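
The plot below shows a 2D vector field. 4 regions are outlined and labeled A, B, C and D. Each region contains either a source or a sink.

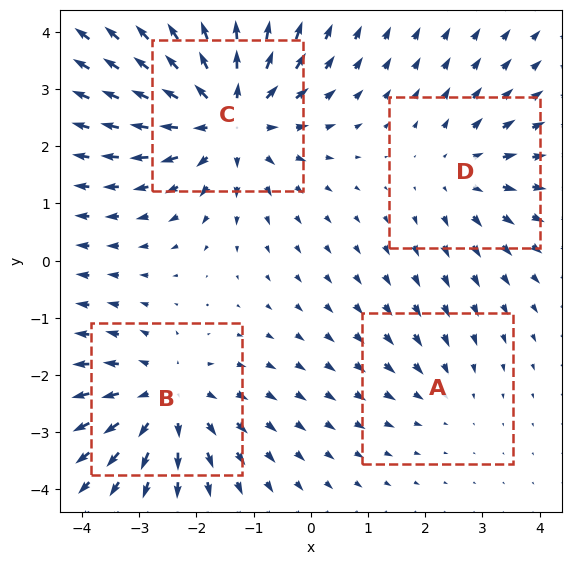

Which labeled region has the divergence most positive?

Divergence at each region's feature centre — A: about -2, B: about +5, C: about +6, D: about +3. Region C is most positive.

C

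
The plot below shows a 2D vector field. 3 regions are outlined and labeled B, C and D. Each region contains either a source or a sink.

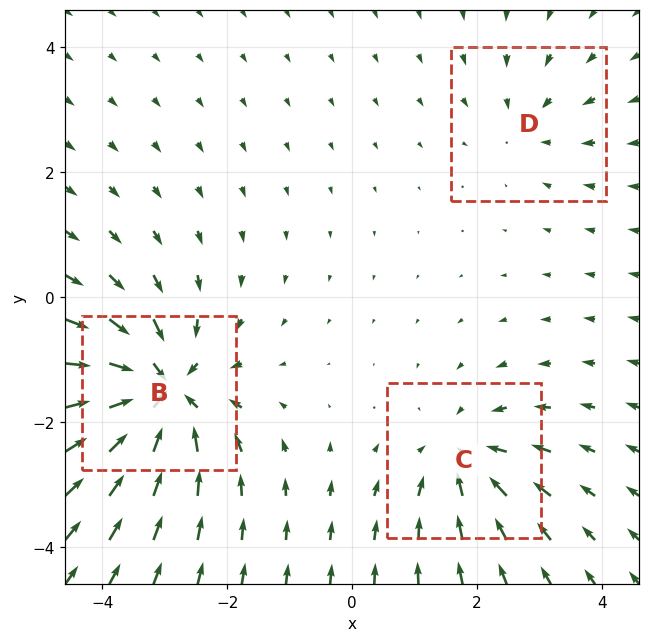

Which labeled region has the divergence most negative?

Divergence at each region's feature centre — B: about -6, C: about -3, D: about -2. Region B is most negative.

B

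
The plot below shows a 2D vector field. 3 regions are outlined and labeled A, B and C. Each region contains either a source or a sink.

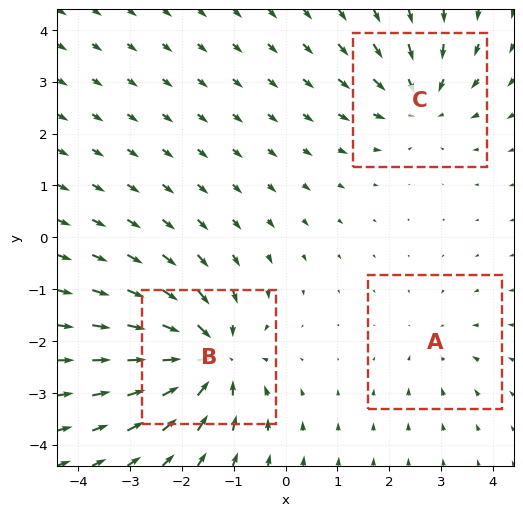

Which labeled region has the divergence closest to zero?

Divergence at each region's feature centre — A: about -2, B: about -6, C: about -4. Region A is closest to zero.

A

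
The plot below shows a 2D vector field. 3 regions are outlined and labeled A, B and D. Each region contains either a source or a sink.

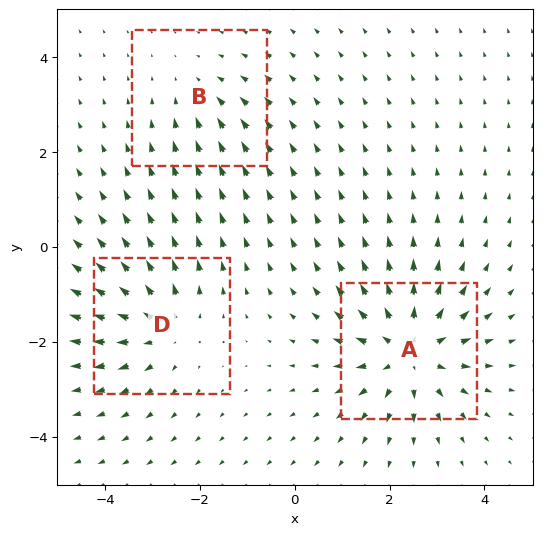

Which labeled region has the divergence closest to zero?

B

Divergence at each region's feature centre — A: about +4, B: about -2, D: about +3. Region B is closest to zero.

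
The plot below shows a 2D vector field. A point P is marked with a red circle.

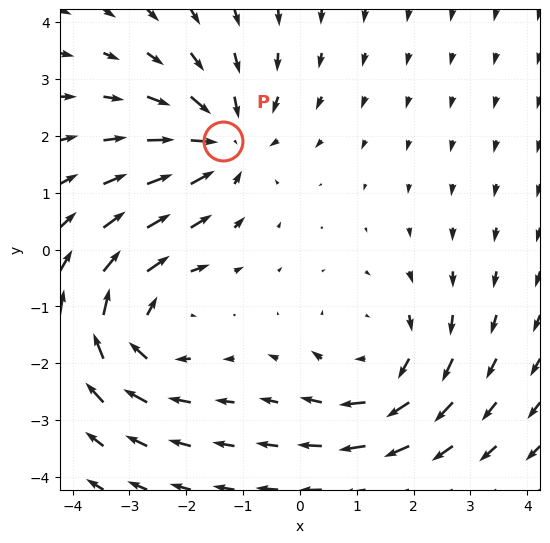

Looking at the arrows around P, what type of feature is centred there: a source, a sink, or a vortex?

At P (-1.4, 1.9) the arrows converge inward. Divergence about -3, curl ≈0 — negative divergence with near-zero curl is a sink.

sink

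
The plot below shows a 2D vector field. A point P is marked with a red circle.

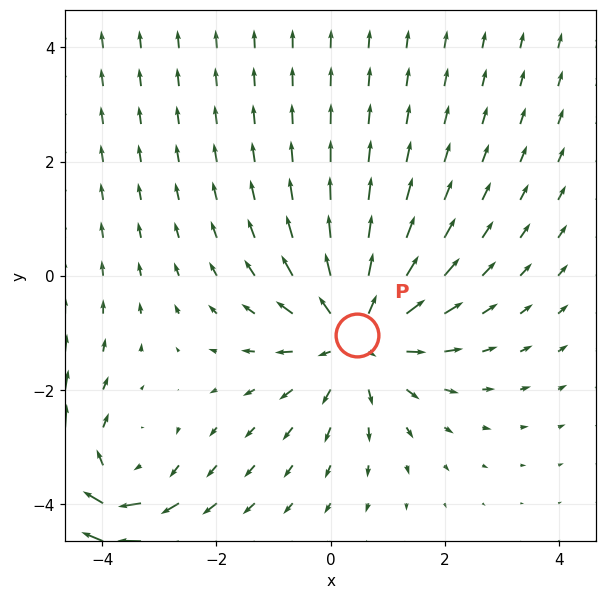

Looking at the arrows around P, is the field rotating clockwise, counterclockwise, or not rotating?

Near P at (0.5, -1.0) the arrows show no circulation. The curl there is ≈0.

not rotating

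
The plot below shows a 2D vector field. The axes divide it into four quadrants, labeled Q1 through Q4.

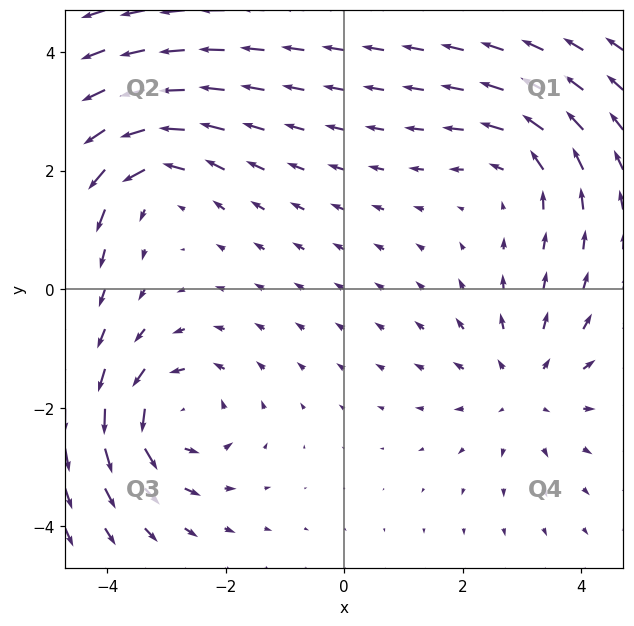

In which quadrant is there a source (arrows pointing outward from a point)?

The source sits at approximately (3.1, -1.6), which lies in quadrant Q4. The divergence there is about +3, positive as expected for a source.

Q4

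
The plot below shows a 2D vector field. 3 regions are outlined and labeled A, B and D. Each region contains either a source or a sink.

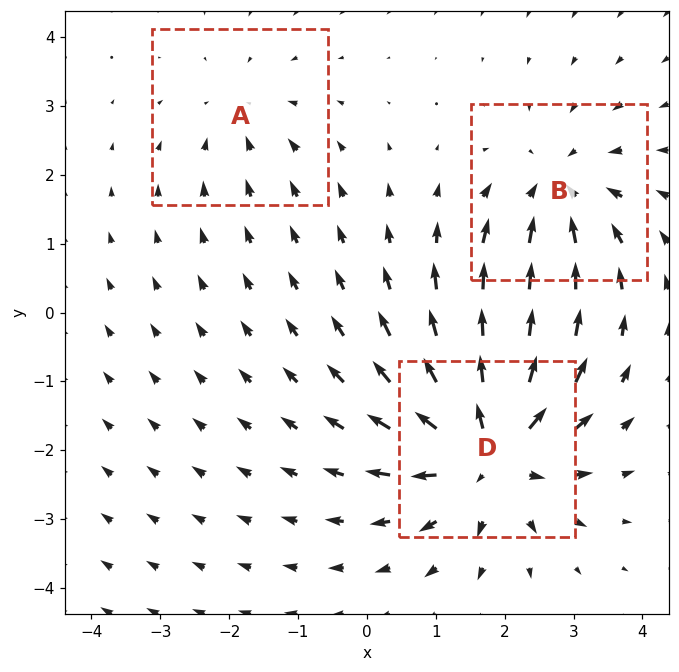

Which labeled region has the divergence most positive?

Divergence at each region's feature centre — A: about -2, B: about -4, D: about +5. Region D is most positive.

D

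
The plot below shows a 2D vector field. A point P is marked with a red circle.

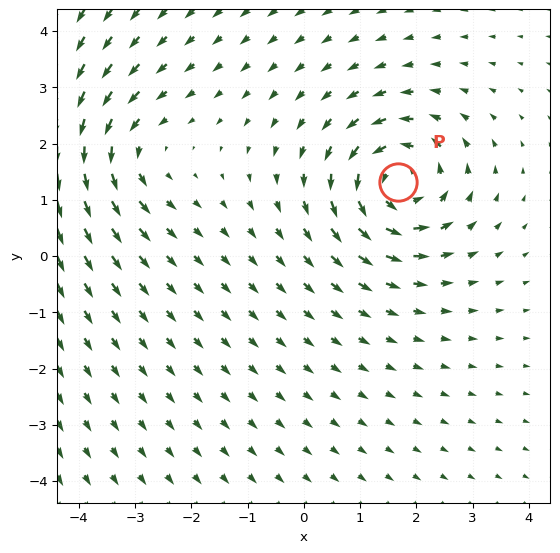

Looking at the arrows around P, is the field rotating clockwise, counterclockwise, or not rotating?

Near P at (1.7, 1.3) the arrows circulate counterclockwise. The curl (z-component) there is about +5; positive curl means counterclockwise rotation.

counterclockwise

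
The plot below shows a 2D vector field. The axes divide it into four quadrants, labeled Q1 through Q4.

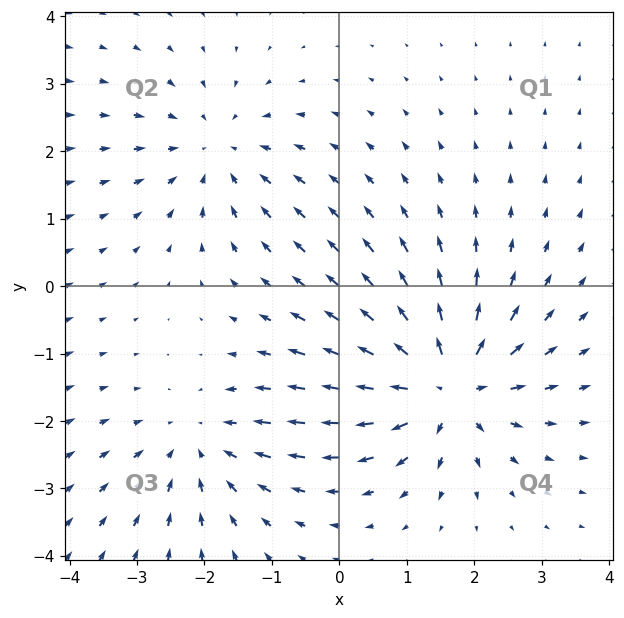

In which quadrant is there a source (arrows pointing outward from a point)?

The source sits at approximately (1.6, -1.5), which lies in quadrant Q4. The divergence there is about +5, positive as expected for a source.

Q4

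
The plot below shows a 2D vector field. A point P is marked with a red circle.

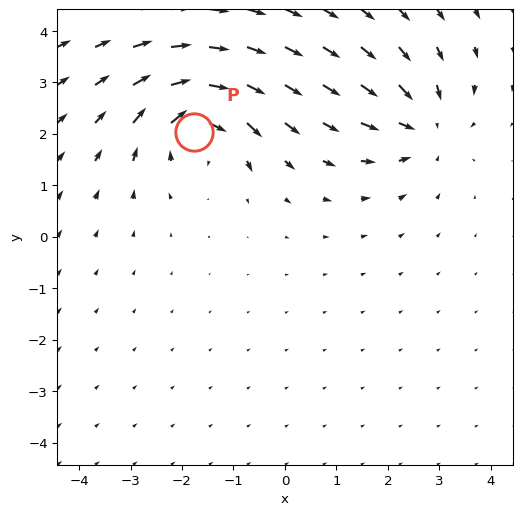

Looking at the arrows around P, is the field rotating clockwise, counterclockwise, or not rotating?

clockwise

Near P at (-1.8, 2.0) the arrows circulate clockwise. The curl (z-component) there is about -6; negative curl means clockwise rotation.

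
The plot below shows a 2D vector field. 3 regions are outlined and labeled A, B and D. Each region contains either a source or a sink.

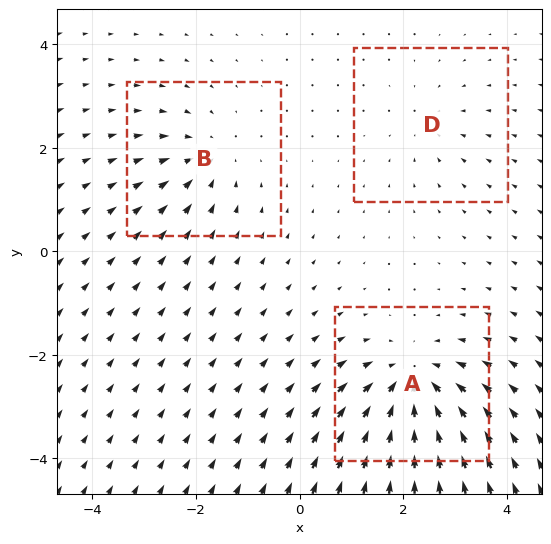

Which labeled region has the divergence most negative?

Divergence at each region's feature centre — A: about -5, B: about -3, D: about -2. Region A is most negative.

A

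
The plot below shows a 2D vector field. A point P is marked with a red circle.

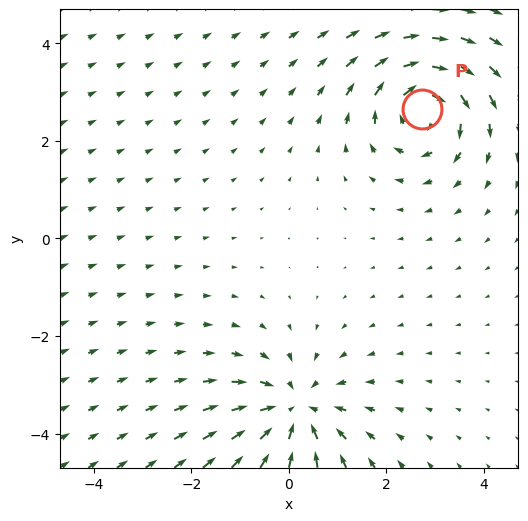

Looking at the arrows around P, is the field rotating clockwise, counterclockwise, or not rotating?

Near P at (2.7, 2.7) the arrows circulate clockwise. The curl (z-component) there is about -6; negative curl means clockwise rotation.

clockwise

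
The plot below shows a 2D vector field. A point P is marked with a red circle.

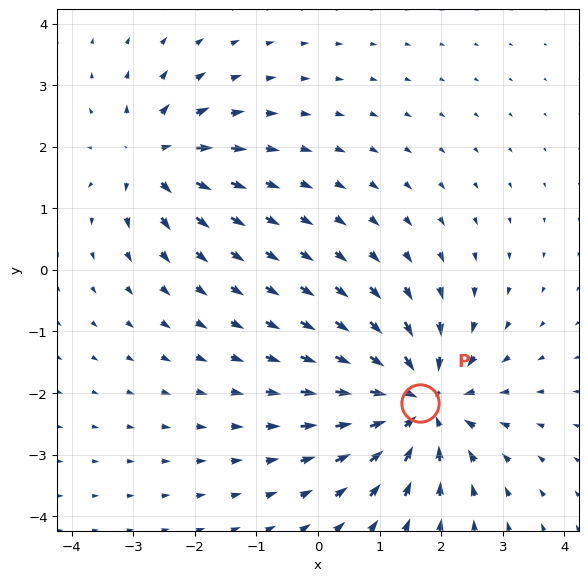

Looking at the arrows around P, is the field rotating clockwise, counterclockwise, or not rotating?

Near P at (1.7, -2.2) the arrows show no circulation. The curl there is ≈0.

not rotating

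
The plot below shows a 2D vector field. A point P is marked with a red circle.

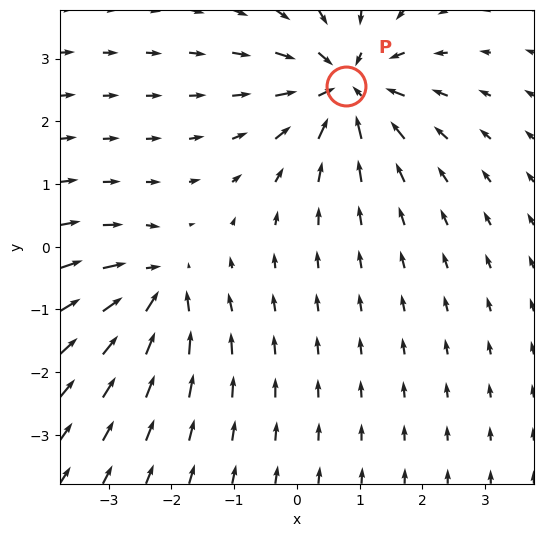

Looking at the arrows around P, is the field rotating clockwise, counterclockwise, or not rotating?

Near P at (0.8, 2.6) the arrows show no circulation. The curl there is ≈0.

not rotating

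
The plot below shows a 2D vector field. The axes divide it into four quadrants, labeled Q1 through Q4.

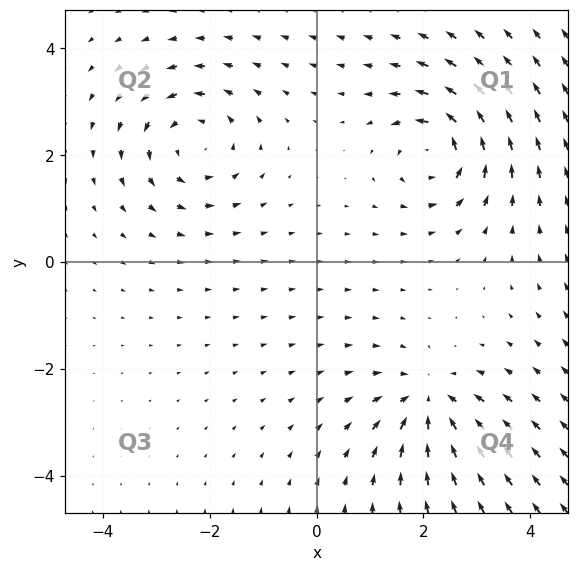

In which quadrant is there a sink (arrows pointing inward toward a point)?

The sink sits at approximately (2.1, -2.6), which lies in quadrant Q4. The divergence there is about -3, negative as expected for a sink.

Q4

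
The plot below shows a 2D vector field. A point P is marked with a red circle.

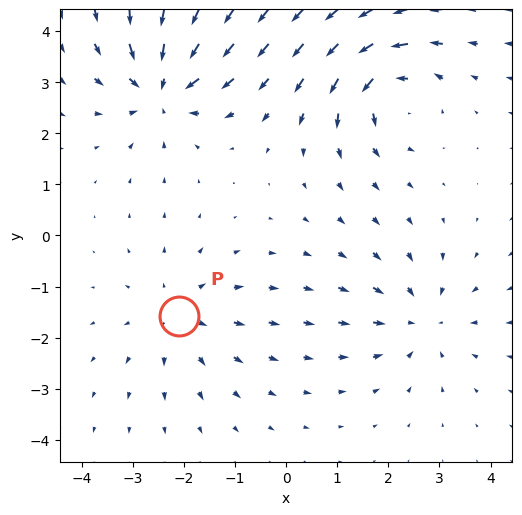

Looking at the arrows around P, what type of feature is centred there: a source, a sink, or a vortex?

At P (-2.1, -1.6) the arrows spread outward. Divergence about +3, curl ≈0 — positive divergence with near-zero curl is a source.

source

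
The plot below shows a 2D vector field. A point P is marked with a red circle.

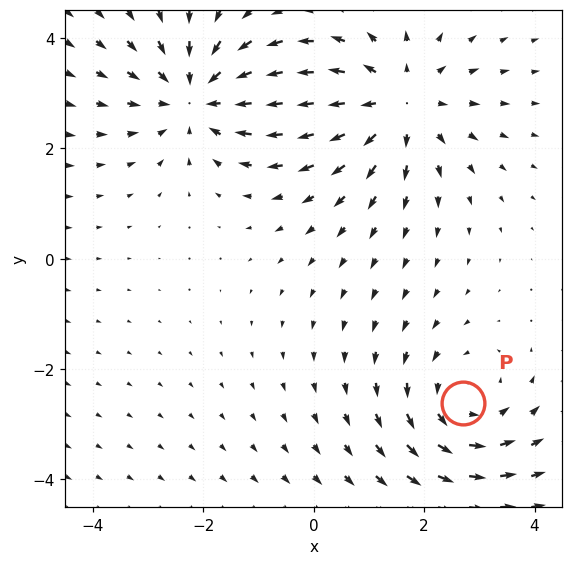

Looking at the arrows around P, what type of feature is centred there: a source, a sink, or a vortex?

vortex

At P (2.7, -2.6) the arrows circulate counterclockwise. Divergence ≈0, curl about +3 — near-zero divergence with nonzero curl is a vortex.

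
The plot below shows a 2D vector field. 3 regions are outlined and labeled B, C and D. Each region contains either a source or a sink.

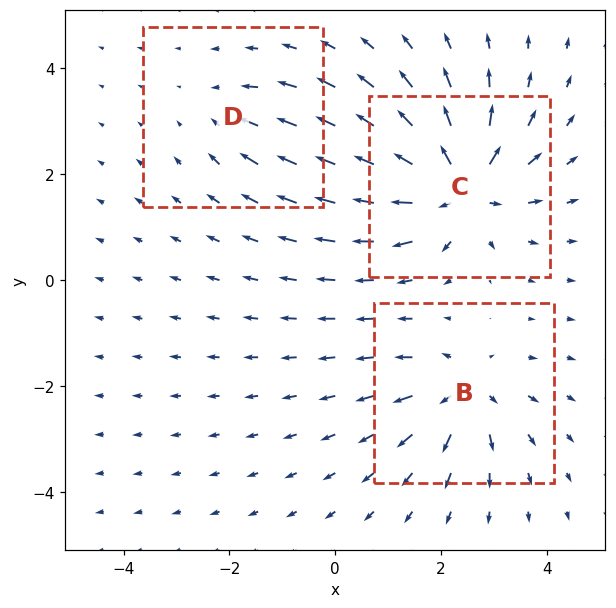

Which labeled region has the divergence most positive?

C

Divergence at each region's feature centre — B: about +4, C: about +6, D: about -2. Region C is most positive.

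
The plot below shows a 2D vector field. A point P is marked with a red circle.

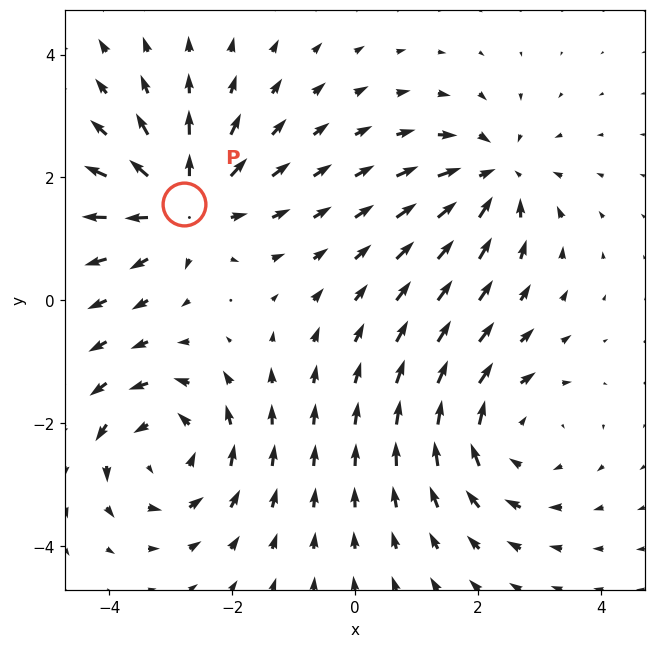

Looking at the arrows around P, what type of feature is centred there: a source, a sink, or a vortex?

source

At P (-2.8, 1.6) the arrows spread outward. Divergence about +5, curl ≈0 — positive divergence with near-zero curl is a source.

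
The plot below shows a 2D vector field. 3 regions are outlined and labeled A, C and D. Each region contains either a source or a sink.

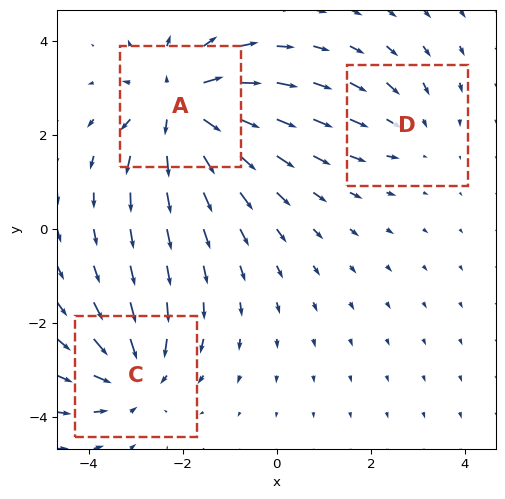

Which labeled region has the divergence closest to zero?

Divergence at each region's feature centre — A: about +5, C: about -3, D: about -2. Region D is closest to zero.

D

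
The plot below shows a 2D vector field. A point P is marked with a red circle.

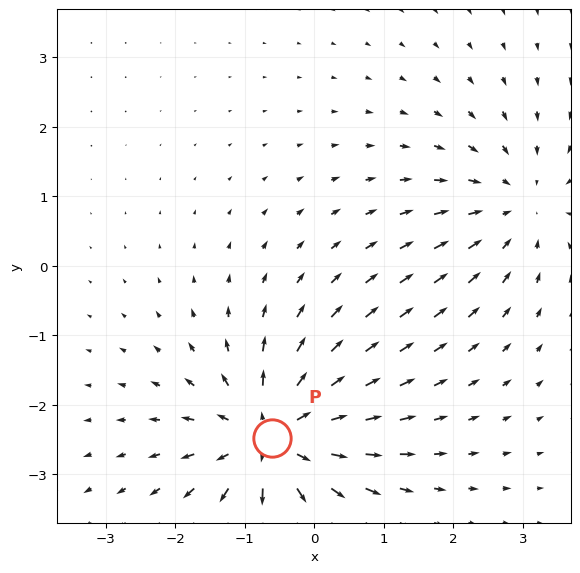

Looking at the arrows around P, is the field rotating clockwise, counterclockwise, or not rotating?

not rotating

Near P at (-0.6, -2.5) the arrows show no circulation. The curl there is ≈0.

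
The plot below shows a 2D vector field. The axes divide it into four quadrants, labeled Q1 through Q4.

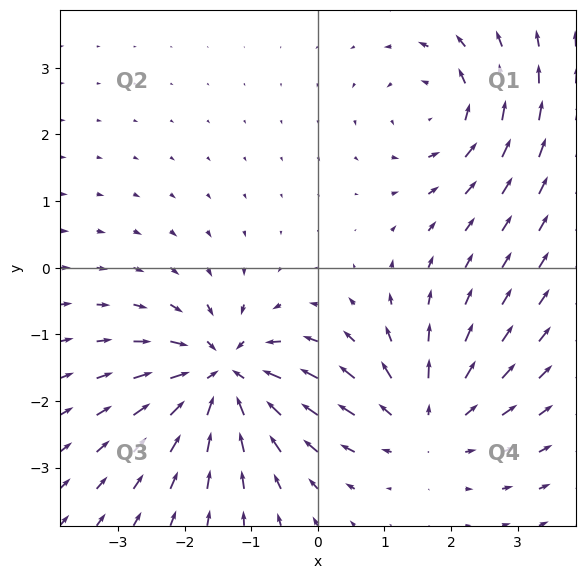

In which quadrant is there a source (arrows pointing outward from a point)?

The source sits at approximately (1.6, -2.3), which lies in quadrant Q4. The divergence there is about +3, positive as expected for a source.

Q4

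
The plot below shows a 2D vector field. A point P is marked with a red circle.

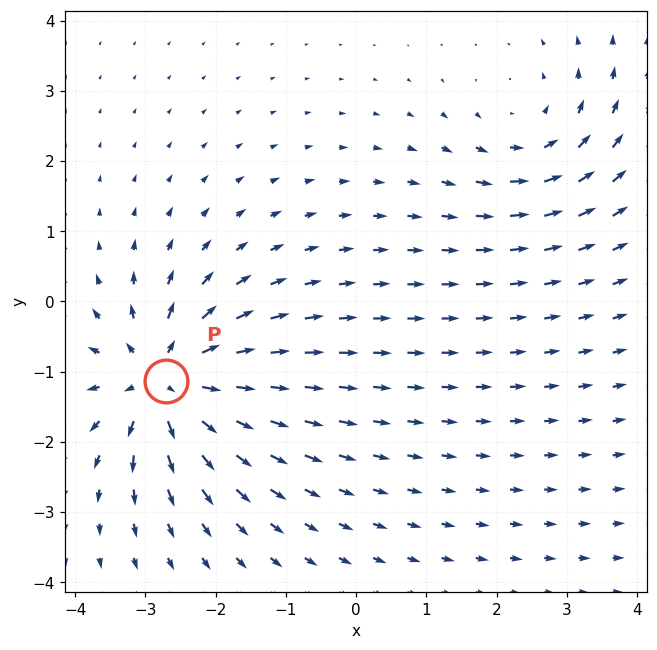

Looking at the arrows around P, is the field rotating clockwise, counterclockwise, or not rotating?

Near P at (-2.7, -1.1) the arrows show no circulation. The curl there is ≈0.

not rotating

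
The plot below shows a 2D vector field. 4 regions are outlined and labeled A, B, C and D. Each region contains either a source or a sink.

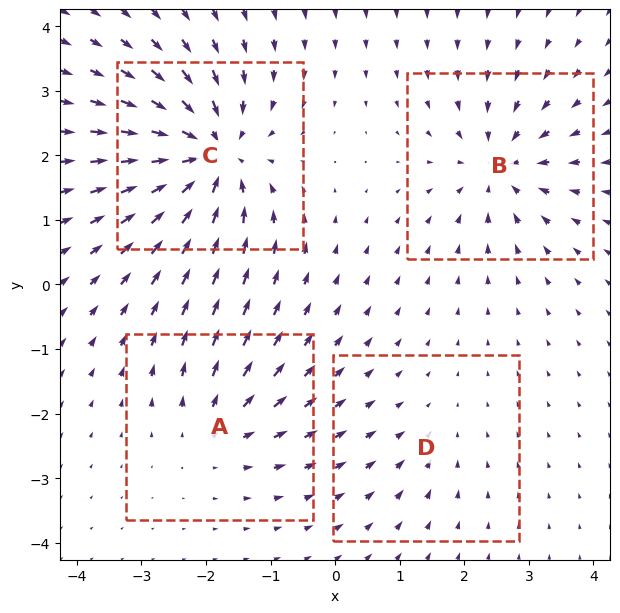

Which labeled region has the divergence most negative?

Divergence at each region's feature centre — A: about +4, B: about -5, C: about -8, D: about -2. Region C is most negative.

C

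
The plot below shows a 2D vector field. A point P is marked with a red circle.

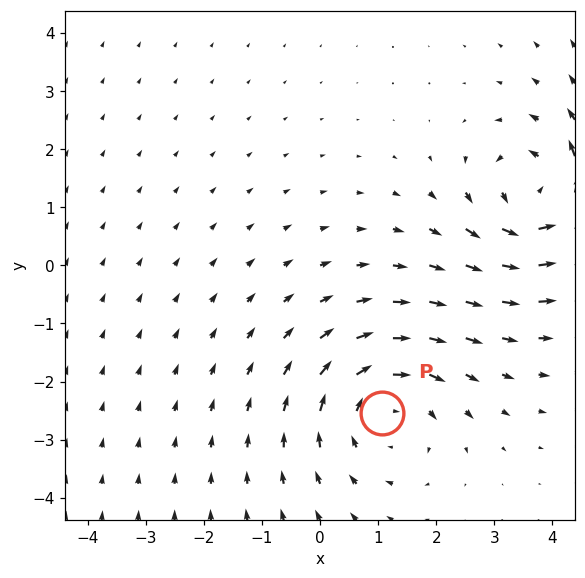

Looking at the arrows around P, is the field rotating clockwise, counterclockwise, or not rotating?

clockwise

Near P at (1.1, -2.5) the arrows circulate clockwise. The curl (z-component) there is about -3; negative curl means clockwise rotation.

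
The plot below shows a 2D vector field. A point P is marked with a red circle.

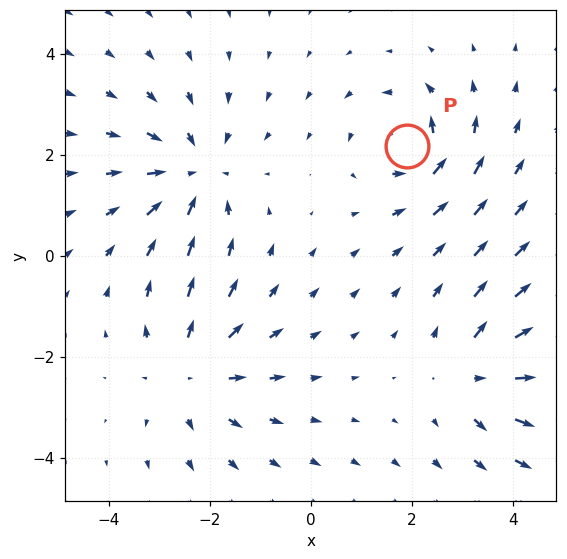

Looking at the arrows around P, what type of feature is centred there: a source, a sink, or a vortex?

At P (1.9, 2.2) the arrows circulate counterclockwise. Divergence ≈0, curl about +5 — near-zero divergence with nonzero curl is a vortex.

vortex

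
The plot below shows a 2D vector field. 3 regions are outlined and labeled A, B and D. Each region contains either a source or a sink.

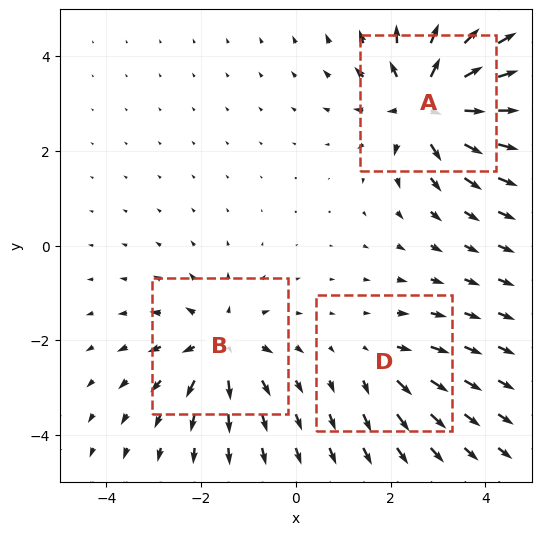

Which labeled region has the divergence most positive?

A

Divergence at each region's feature centre — A: about +5, B: about +4, D: about +2. Region A is most positive.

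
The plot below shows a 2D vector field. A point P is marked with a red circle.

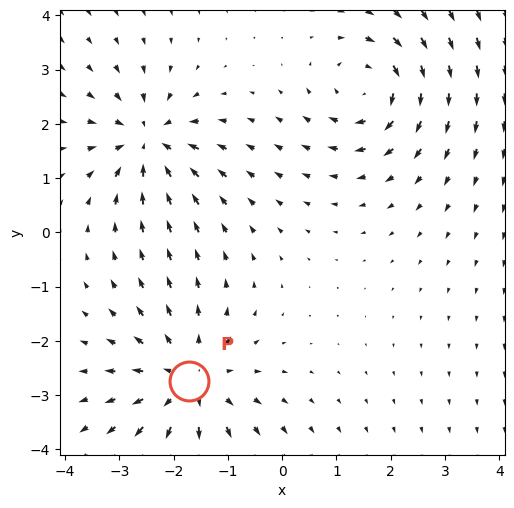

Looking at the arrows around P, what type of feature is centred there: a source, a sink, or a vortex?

At P (-1.7, -2.7) the arrows spread outward. Divergence about +3, curl ≈0 — positive divergence with near-zero curl is a source.

source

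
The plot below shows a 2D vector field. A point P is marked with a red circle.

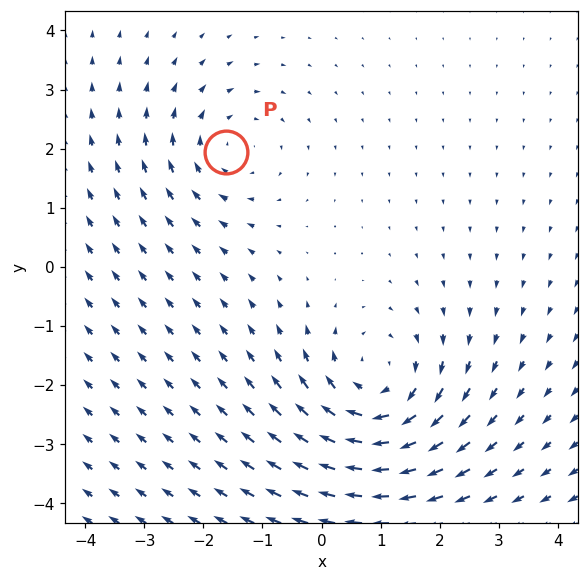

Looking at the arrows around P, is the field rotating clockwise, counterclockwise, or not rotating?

clockwise

Near P at (-1.6, 2.0) the arrows circulate clockwise. The curl (z-component) there is about -3; negative curl means clockwise rotation.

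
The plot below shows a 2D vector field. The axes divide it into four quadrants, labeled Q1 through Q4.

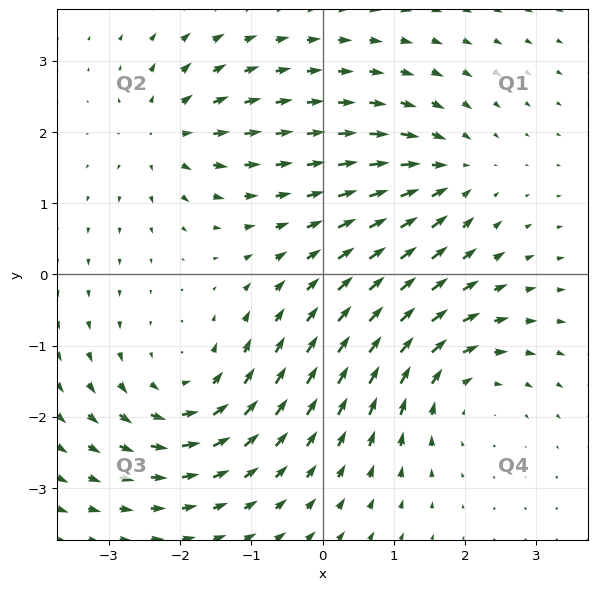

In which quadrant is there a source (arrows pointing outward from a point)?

Q2

The source sits at approximately (-2.2, 2.0), which lies in quadrant Q2. The divergence there is about +4, positive as expected for a source.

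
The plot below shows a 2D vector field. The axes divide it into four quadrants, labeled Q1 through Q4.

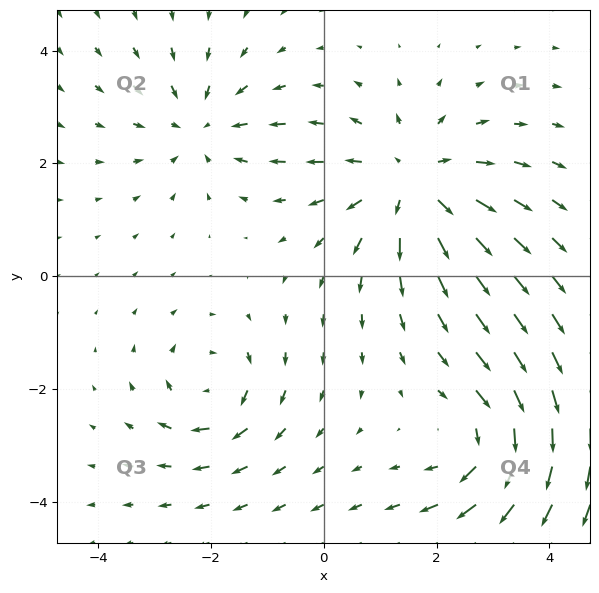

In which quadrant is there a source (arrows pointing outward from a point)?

The source sits at approximately (1.6, 1.7), which lies in quadrant Q1. The divergence there is about +4, positive as expected for a source.

Q1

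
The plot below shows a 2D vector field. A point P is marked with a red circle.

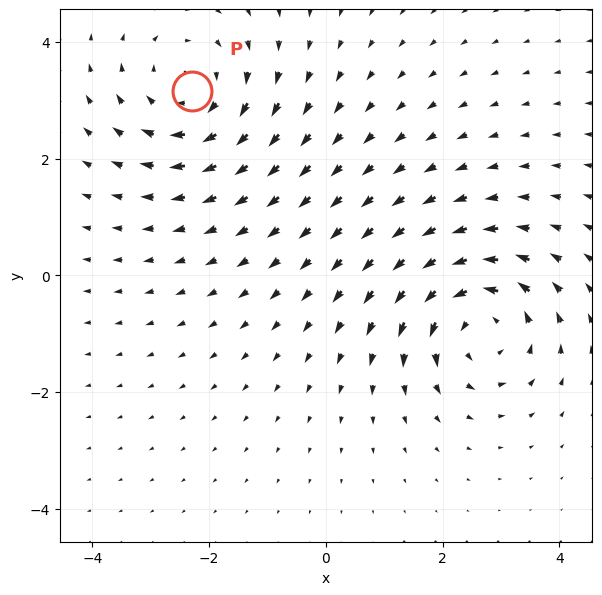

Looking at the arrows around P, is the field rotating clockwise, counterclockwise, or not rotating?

clockwise

Near P at (-2.3, 3.2) the arrows circulate clockwise. The curl (z-component) there is about -3; negative curl means clockwise rotation.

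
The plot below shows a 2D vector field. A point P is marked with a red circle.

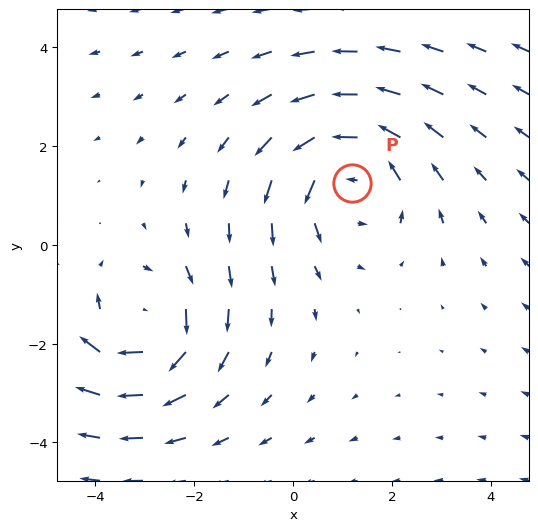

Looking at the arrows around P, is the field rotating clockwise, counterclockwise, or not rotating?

counterclockwise

Near P at (1.2, 1.3) the arrows circulate counterclockwise. The curl (z-component) there is about +3; positive curl means counterclockwise rotation.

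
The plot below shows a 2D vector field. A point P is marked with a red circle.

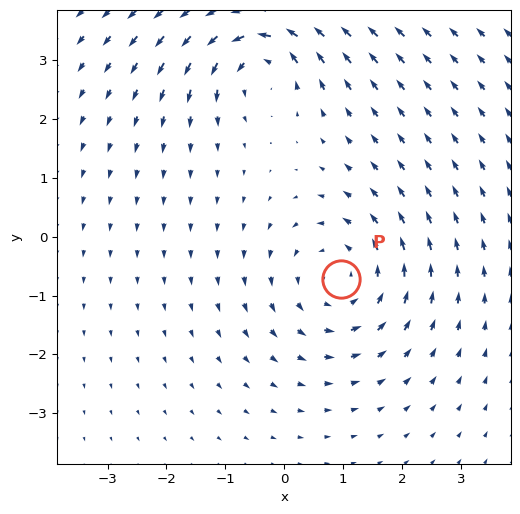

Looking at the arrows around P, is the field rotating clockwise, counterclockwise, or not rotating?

Near P at (1.0, -0.7) the arrows circulate counterclockwise. The curl (z-component) there is about +4; positive curl means counterclockwise rotation.

counterclockwise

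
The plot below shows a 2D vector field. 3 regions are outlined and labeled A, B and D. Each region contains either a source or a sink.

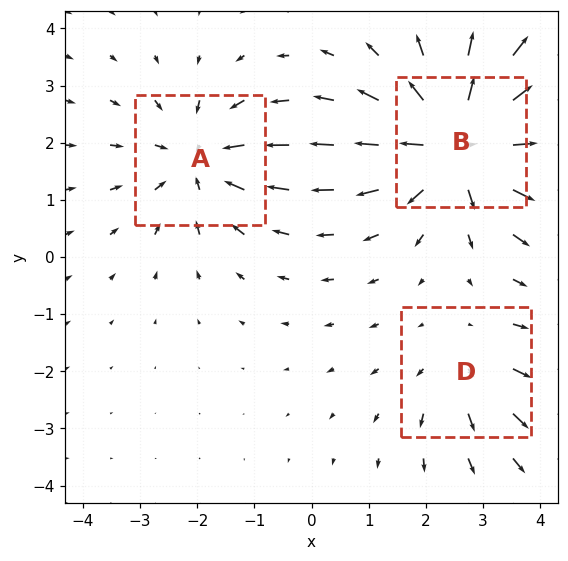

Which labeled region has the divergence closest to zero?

D

Divergence at each region's feature centre — A: about -3, B: about +5, D: about +2. Region D is closest to zero.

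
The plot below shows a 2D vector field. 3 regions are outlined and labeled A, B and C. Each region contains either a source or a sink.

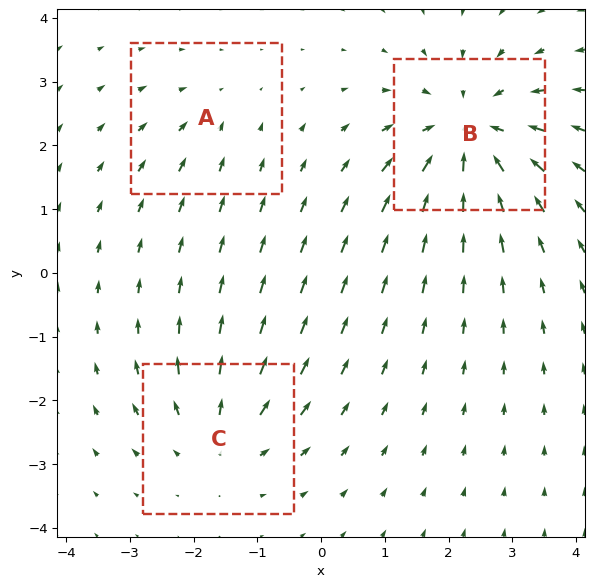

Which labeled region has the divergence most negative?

B

Divergence at each region's feature centre — A: about -2, B: about -5, C: about +3. Region B is most negative.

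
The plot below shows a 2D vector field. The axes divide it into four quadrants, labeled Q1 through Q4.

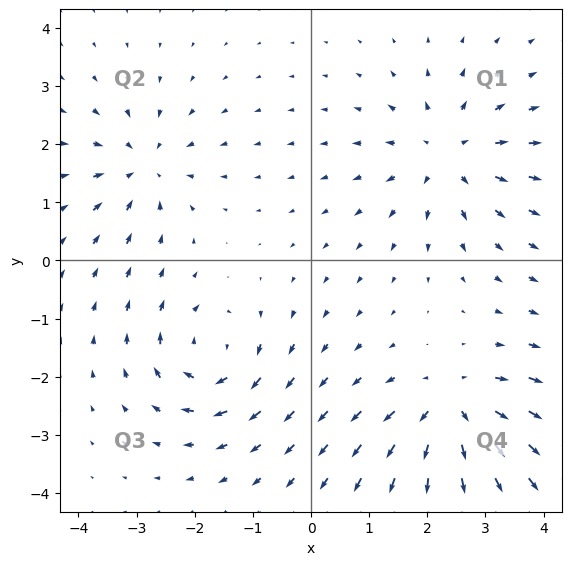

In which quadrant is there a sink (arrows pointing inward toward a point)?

Q2

The sink sits at approximately (-2.9, 1.6), which lies in quadrant Q2. The divergence there is about -4, negative as expected for a sink.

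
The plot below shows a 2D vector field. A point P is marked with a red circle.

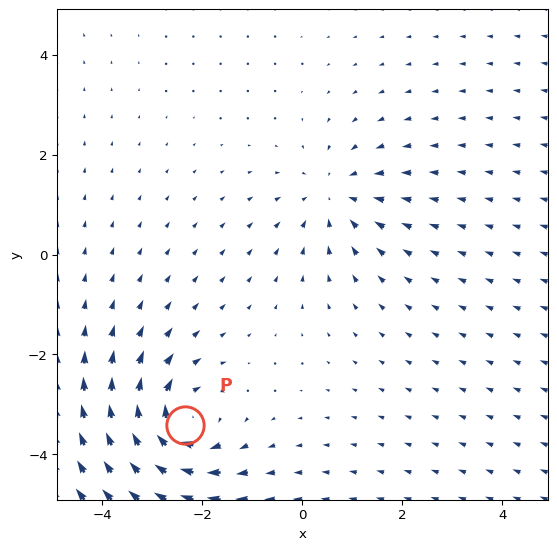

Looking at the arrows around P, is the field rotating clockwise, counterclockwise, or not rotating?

Near P at (-2.3, -3.4) the arrows circulate clockwise. The curl (z-component) there is about -4; negative curl means clockwise rotation.

clockwise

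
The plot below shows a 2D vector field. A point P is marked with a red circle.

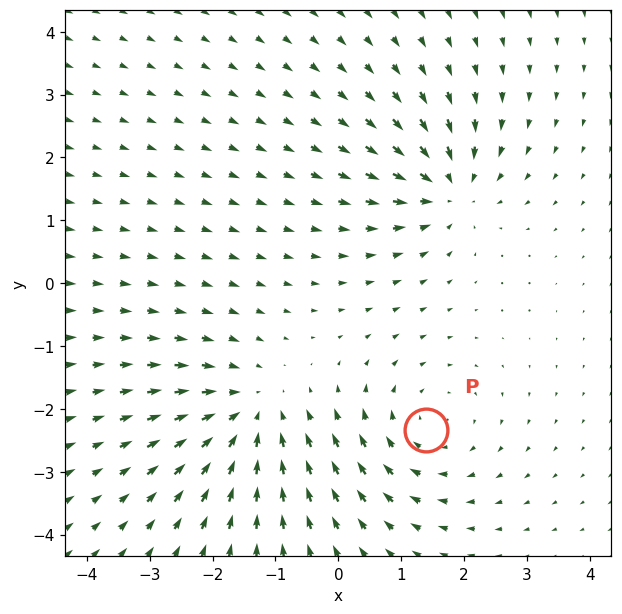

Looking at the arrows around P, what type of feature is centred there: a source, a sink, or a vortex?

At P (1.4, -2.3) the arrows circulate clockwise. Divergence ≈0, curl about -3 — near-zero divergence with nonzero curl is a vortex.

vortex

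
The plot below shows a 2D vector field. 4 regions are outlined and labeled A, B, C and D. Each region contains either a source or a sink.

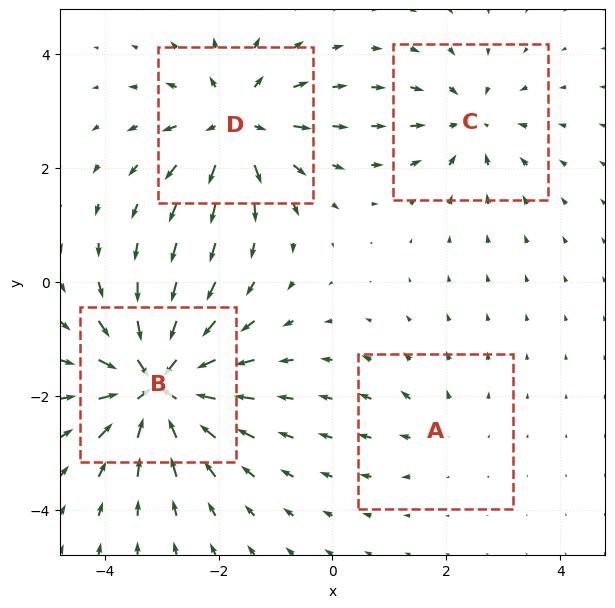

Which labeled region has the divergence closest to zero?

Divergence at each region's feature centre — A: about +2, B: about -8, C: about -4, D: about +6. Region A is closest to zero.

A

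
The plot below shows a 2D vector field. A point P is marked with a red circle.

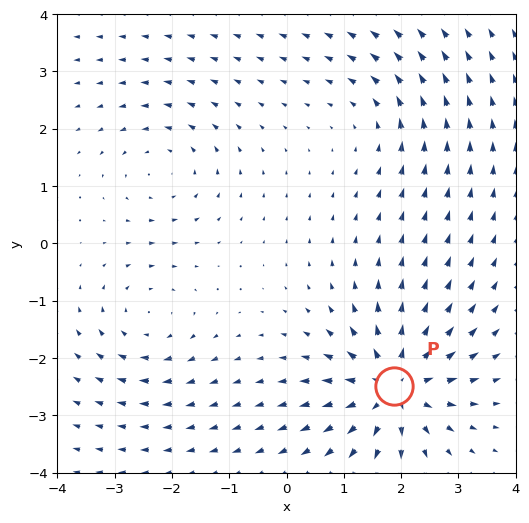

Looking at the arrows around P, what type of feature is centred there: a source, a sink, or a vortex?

At P (1.9, -2.5) the arrows spread outward. Divergence about +6, curl ≈0 — positive divergence with near-zero curl is a source.

source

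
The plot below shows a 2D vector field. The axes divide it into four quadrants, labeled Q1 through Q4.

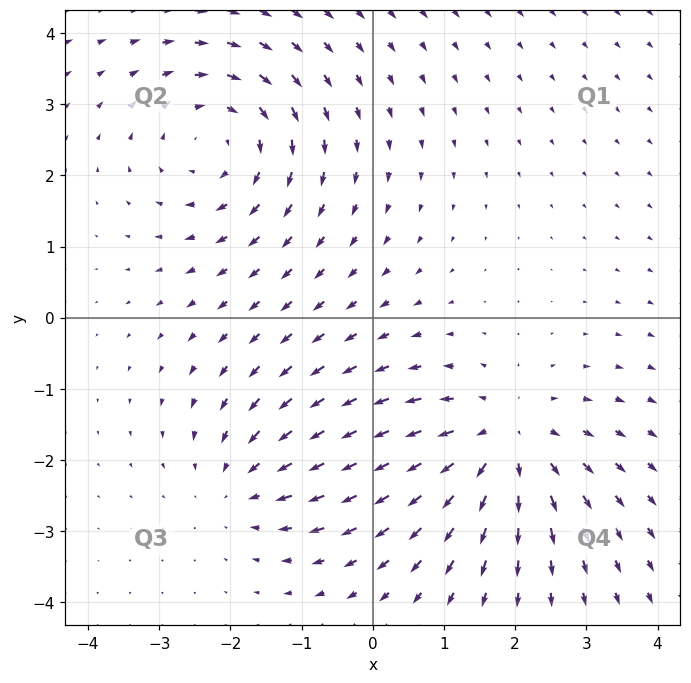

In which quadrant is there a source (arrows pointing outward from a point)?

The source sits at approximately (1.8, -1.7), which lies in quadrant Q4. The divergence there is about +5, positive as expected for a source.

Q4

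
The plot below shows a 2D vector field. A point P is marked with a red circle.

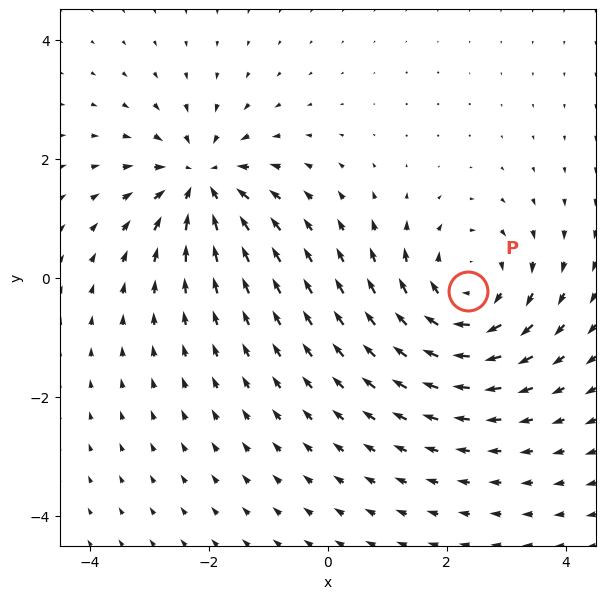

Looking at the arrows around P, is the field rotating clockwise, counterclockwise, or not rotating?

Near P at (2.4, -0.2) the arrows circulate clockwise. The curl (z-component) there is about -4; negative curl means clockwise rotation.

clockwise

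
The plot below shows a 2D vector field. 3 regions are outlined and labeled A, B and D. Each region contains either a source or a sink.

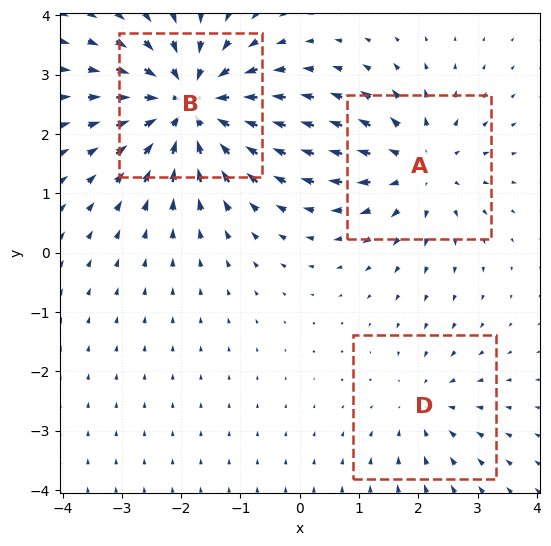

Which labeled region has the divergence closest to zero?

D

Divergence at each region's feature centre — A: about +3, B: about -5, D: about -2. Region D is closest to zero.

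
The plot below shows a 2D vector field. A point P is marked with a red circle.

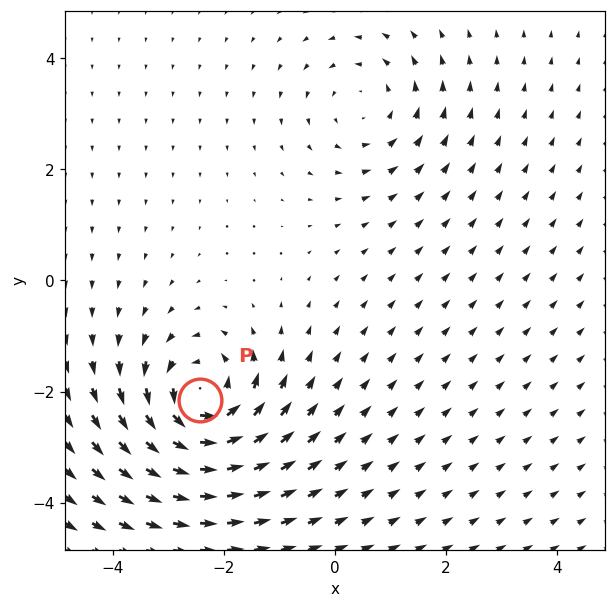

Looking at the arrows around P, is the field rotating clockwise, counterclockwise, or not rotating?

Near P at (-2.4, -2.1) the arrows circulate counterclockwise. The curl (z-component) there is about +6; positive curl means counterclockwise rotation.

counterclockwise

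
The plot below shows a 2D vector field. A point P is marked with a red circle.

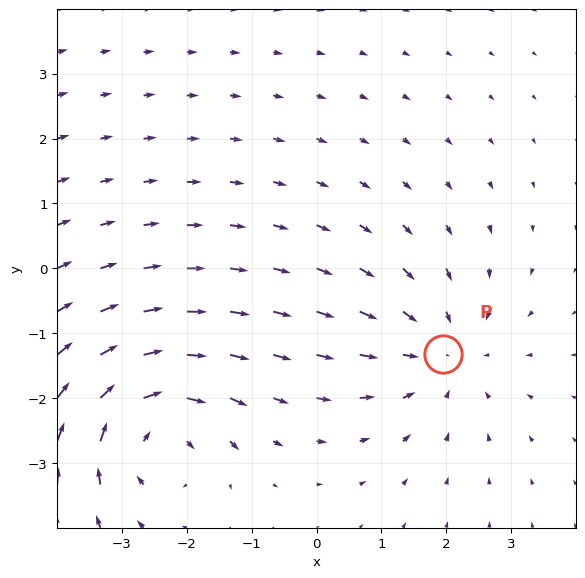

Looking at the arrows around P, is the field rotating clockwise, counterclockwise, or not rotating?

Near P at (1.9, -1.3) the arrows show no circulation. The curl there is ≈0.

not rotating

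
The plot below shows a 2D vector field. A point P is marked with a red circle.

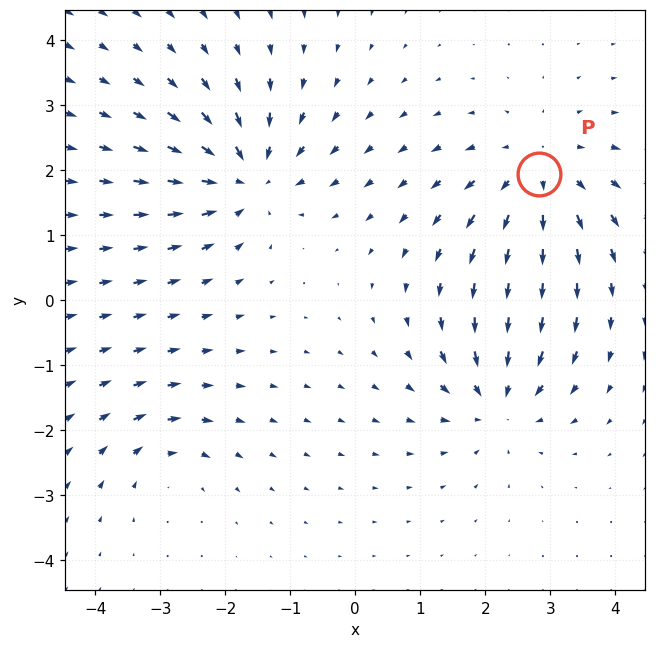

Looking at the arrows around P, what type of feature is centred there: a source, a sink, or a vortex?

source

At P (2.8, 1.9) the arrows spread outward. Divergence about +4, curl ≈0 — positive divergence with near-zero curl is a source.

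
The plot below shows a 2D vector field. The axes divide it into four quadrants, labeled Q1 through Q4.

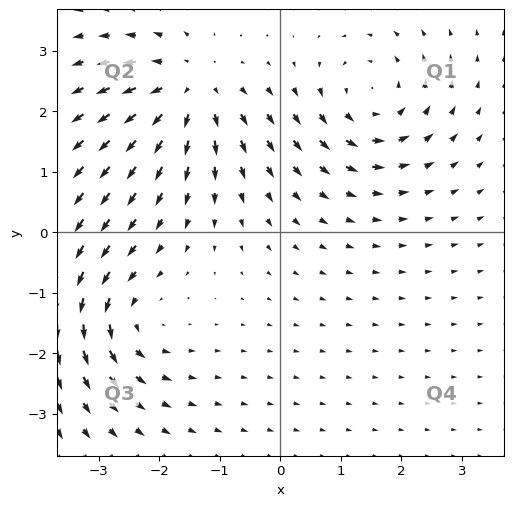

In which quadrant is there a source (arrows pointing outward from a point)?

The source sits at approximately (-1.5, 2.4), which lies in quadrant Q2. The divergence there is about +5, positive as expected for a source.

Q2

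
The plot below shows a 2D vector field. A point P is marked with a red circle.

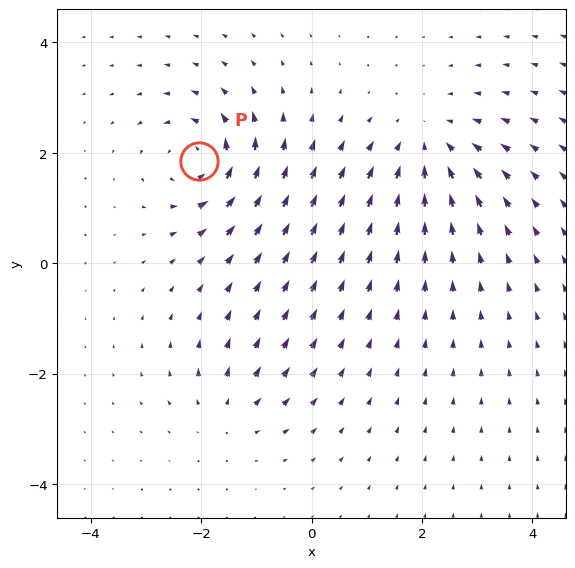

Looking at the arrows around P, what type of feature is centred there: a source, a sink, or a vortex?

vortex

At P (-2.0, 1.8) the arrows circulate counterclockwise. Divergence ≈0, curl about +6 — near-zero divergence with nonzero curl is a vortex.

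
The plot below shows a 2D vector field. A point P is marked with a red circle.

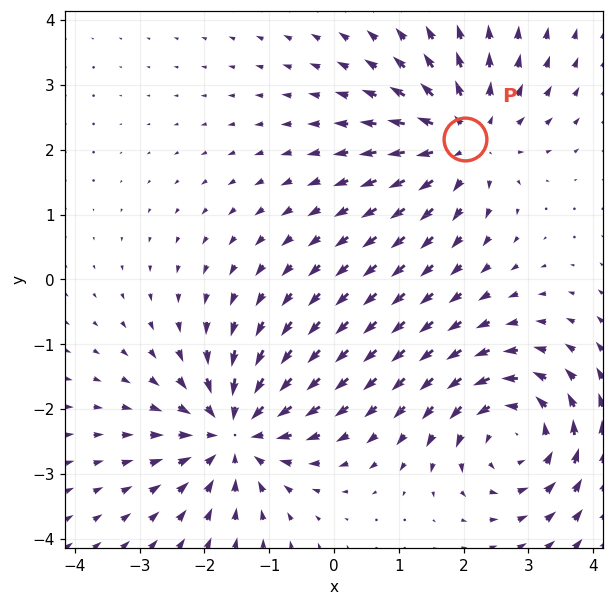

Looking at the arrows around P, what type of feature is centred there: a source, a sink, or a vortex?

source

At P (2.0, 2.2) the arrows spread outward. Divergence about +3, curl ≈0 — positive divergence with near-zero curl is a source.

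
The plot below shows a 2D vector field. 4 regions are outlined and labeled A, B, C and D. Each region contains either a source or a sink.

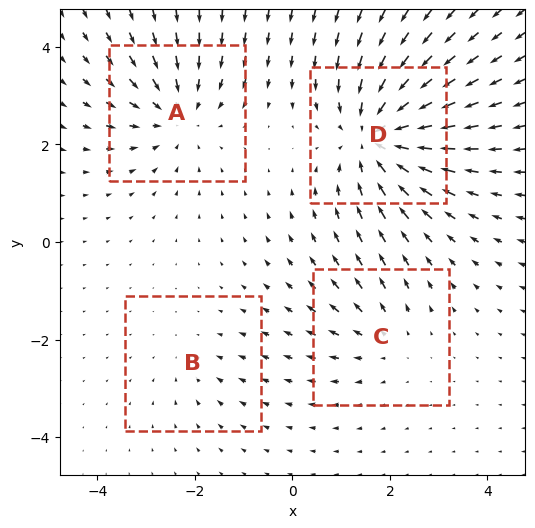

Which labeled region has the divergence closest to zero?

Divergence at each region's feature centre — A: about -4, B: about -2, C: about +3, D: about -7. Region B is closest to zero.

B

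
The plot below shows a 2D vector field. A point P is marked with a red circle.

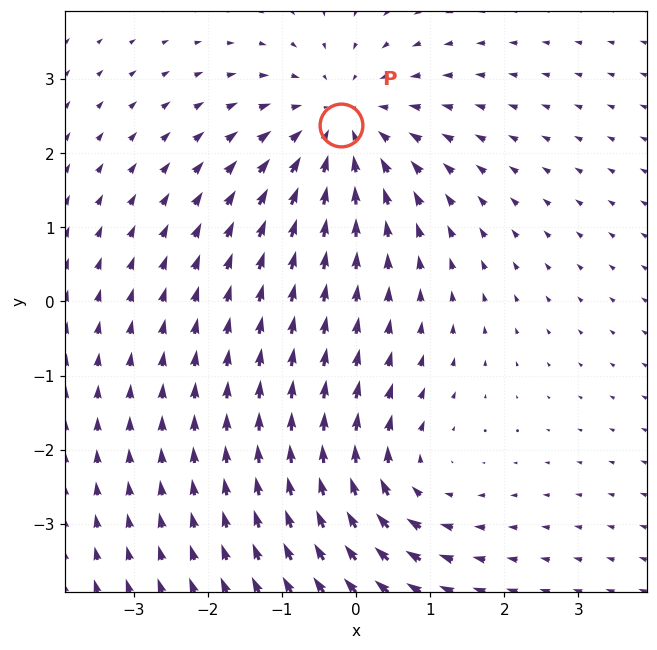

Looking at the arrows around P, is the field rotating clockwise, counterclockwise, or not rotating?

Near P at (-0.2, 2.4) the arrows show no circulation. The curl there is ≈0.

not rotating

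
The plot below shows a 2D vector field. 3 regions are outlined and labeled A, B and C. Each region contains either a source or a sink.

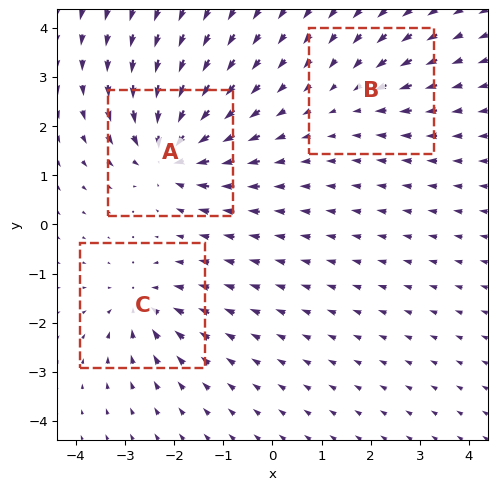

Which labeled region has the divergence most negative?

A

Divergence at each region's feature centre — A: about -6, B: about -2, C: about -4. Region A is most negative.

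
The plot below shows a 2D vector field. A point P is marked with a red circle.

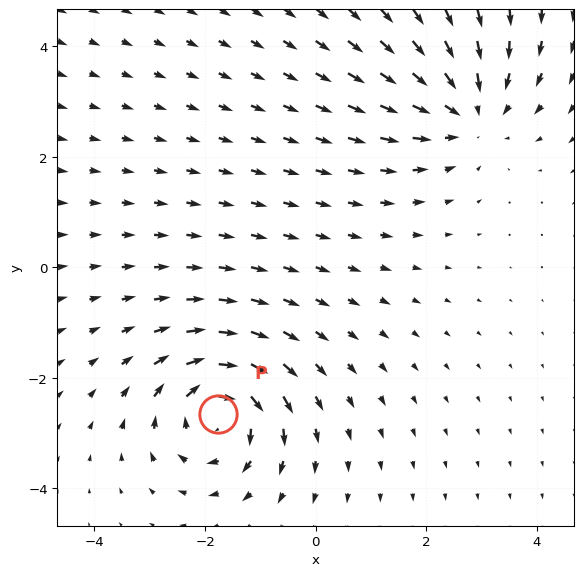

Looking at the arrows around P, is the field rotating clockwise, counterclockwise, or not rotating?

clockwise

Near P at (-1.8, -2.7) the arrows circulate clockwise. The curl (z-component) there is about -6; negative curl means clockwise rotation.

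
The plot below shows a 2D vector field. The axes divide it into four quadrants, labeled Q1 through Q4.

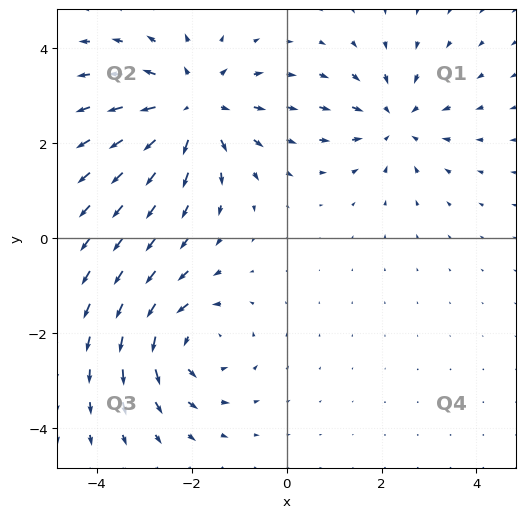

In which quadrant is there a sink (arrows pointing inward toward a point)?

Q1

The sink sits at approximately (2.3, 2.5), which lies in quadrant Q1. The divergence there is about -3, negative as expected for a sink.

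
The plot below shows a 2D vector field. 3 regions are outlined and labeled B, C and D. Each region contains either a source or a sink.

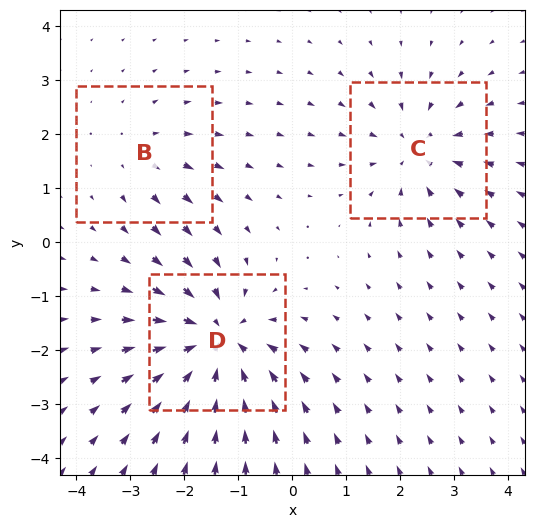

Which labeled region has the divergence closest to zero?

Divergence at each region's feature centre — B: about +2, C: about -3, D: about -5. Region B is closest to zero.

B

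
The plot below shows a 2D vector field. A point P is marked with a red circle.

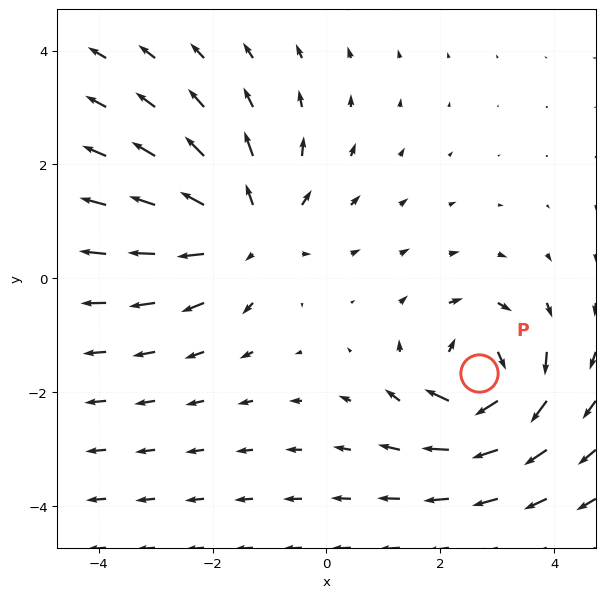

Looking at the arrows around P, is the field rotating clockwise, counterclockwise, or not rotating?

clockwise

Near P at (2.7, -1.7) the arrows circulate clockwise. The curl (z-component) there is about -5; negative curl means clockwise rotation.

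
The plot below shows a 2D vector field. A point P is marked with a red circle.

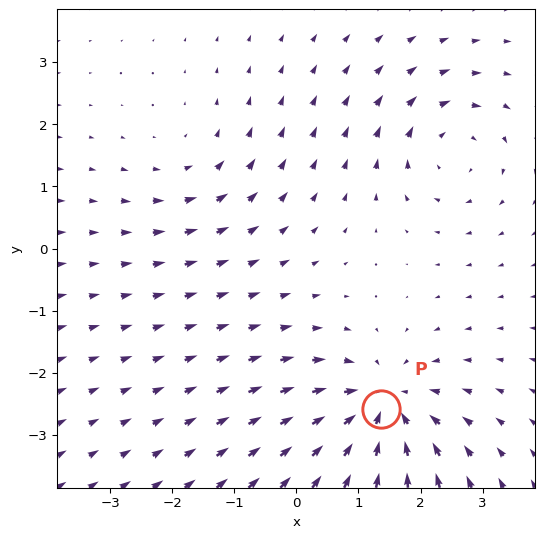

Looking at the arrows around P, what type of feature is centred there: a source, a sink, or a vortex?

At P (1.4, -2.6) the arrows converge inward. Divergence about -5, curl ≈0 — negative divergence with near-zero curl is a sink.

sink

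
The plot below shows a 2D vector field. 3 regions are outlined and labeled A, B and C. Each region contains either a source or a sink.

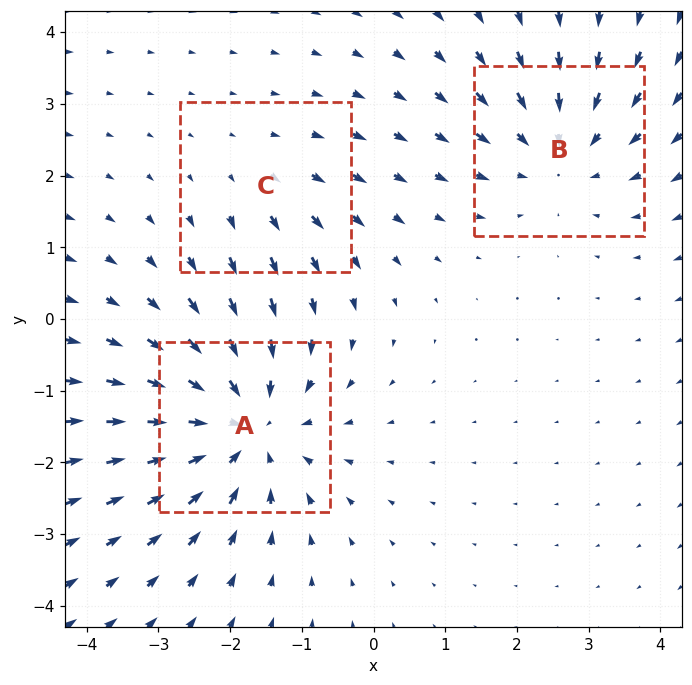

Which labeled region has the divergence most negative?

Divergence at each region's feature centre — A: about -4, B: about -3, C: about +1. Region A is most negative.

A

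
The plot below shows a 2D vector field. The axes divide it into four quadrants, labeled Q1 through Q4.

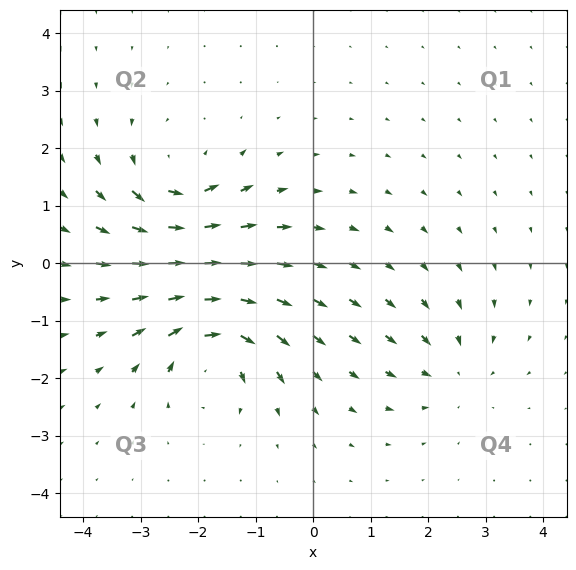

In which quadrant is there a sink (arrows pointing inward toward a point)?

The sink sits at approximately (2.4, -1.9), which lies in quadrant Q4. The divergence there is about -3, negative as expected for a sink.

Q4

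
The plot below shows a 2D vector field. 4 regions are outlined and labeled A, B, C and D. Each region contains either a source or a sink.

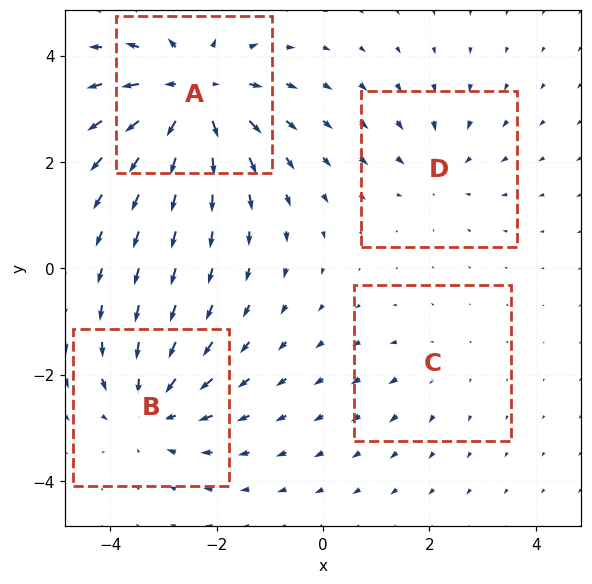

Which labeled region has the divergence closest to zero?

Divergence at each region's feature centre — A: about +6, B: about -4, C: about +2, D: about -3. Region C is closest to zero.

C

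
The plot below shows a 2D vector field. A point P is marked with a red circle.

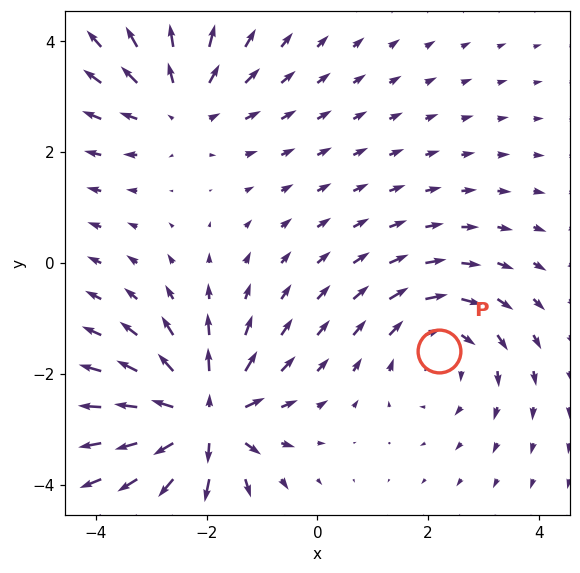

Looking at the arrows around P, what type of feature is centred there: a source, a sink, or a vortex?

At P (2.2, -1.6) the arrows circulate clockwise. Divergence ≈0, curl about -3 — near-zero divergence with nonzero curl is a vortex.

vortex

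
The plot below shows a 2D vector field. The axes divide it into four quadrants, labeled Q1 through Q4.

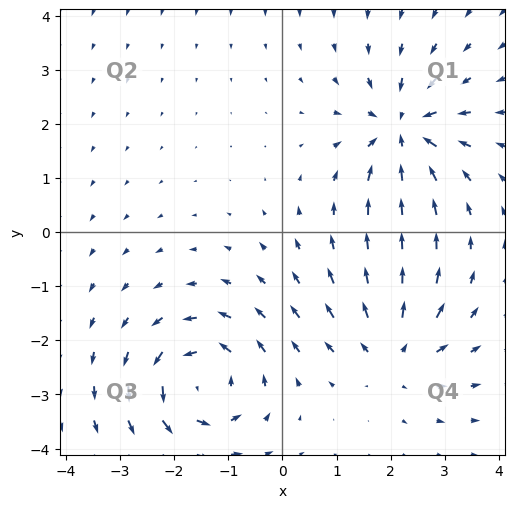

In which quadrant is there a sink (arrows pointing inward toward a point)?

Q1

The sink sits at approximately (2.2, 1.9), which lies in quadrant Q1. The divergence there is about -6, negative as expected for a sink.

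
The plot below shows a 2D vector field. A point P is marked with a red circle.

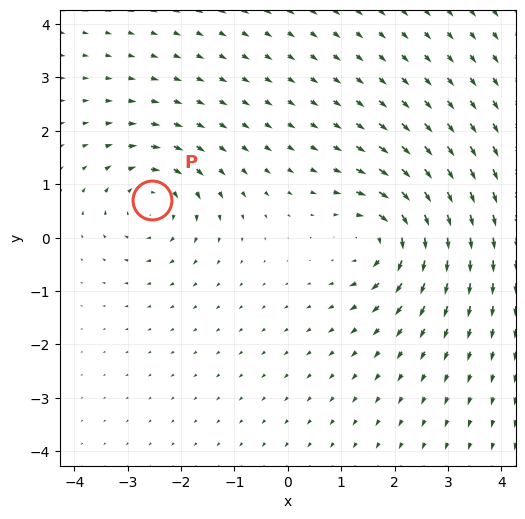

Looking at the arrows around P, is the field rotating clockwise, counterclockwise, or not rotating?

Near P at (-2.5, 0.7) the arrows circulate clockwise. The curl (z-component) there is about -4; negative curl means clockwise rotation.

clockwise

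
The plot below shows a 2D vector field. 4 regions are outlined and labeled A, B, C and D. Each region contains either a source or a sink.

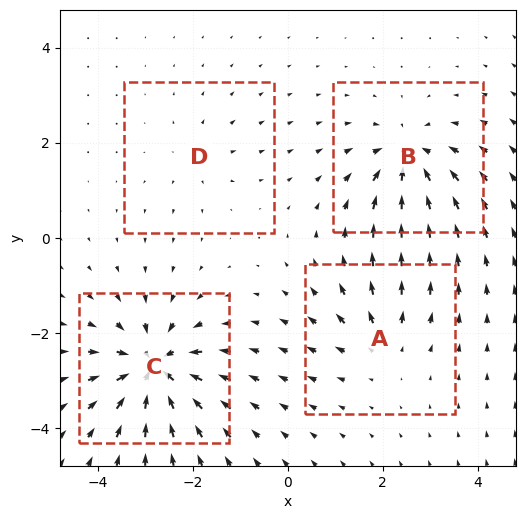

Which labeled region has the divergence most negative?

C

Divergence at each region's feature centre — A: about +4, B: about -6, C: about -8, D: about +3. Region C is most negative.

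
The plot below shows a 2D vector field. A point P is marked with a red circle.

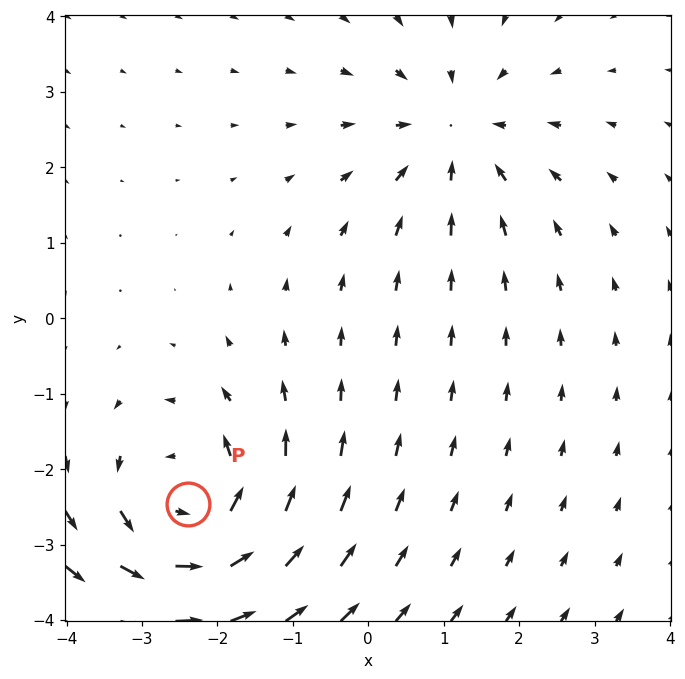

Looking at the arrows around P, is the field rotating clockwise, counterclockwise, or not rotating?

Near P at (-2.4, -2.5) the arrows circulate counterclockwise. The curl (z-component) there is about +4; positive curl means counterclockwise rotation.

counterclockwise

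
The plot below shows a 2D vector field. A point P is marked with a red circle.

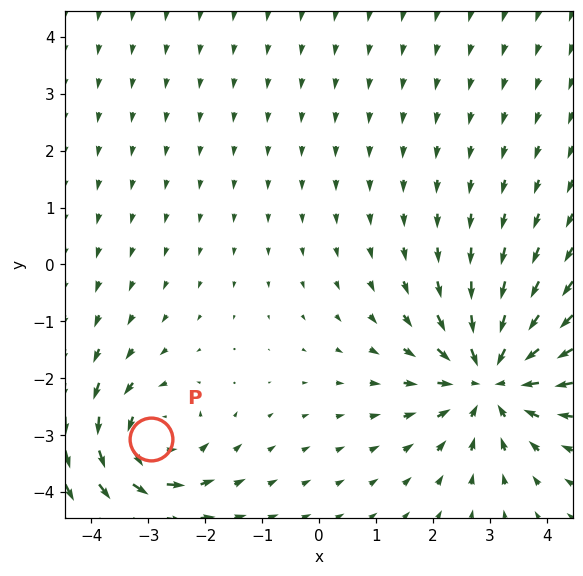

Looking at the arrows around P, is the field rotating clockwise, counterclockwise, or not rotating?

Near P at (-2.9, -3.1) the arrows circulate counterclockwise. The curl (z-component) there is about +4; positive curl means counterclockwise rotation.

counterclockwise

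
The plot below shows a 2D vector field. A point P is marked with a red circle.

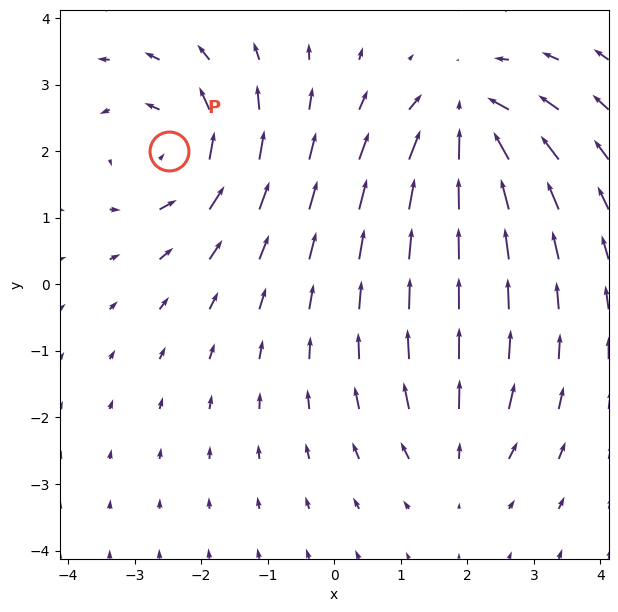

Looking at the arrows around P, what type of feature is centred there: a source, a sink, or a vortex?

At P (-2.5, 2.0) the arrows circulate counterclockwise. Divergence ≈0, curl about +5 — near-zero divergence with nonzero curl is a vortex.

vortex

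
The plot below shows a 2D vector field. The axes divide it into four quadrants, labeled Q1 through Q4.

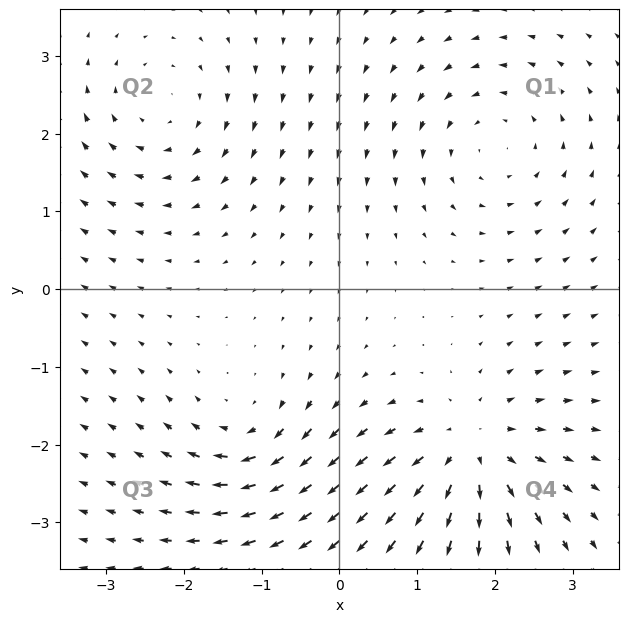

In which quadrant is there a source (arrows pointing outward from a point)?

Q4

The source sits at approximately (1.7, -2.1), which lies in quadrant Q4. The divergence there is about +6, positive as expected for a source.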